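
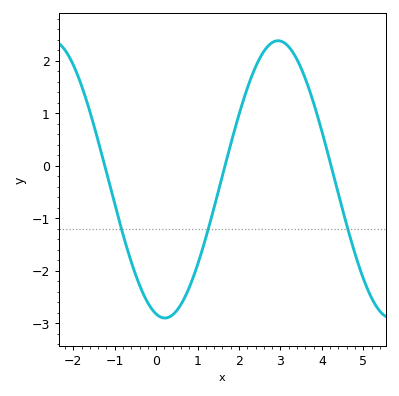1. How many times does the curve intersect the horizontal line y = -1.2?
3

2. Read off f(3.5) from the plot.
1.85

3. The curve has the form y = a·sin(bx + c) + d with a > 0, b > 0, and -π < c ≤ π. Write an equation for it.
y = 2.64sin(1.15x - 1.81) - 0.26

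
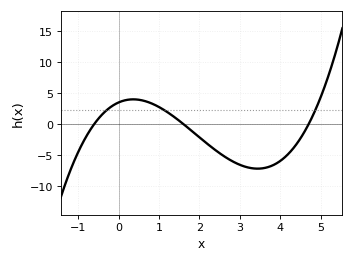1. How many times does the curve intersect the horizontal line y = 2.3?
3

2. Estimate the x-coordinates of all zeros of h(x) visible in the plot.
-0.6, 1.6, 4.7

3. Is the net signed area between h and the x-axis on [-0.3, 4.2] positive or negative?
negative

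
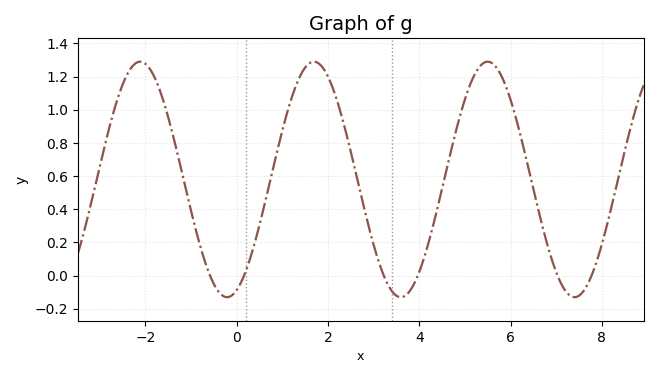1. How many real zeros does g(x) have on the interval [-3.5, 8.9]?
6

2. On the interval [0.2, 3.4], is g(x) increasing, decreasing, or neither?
neither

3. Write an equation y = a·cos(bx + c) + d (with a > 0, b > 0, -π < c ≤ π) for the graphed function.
y = 0.71cos(1.6x - 2.8) + 0.58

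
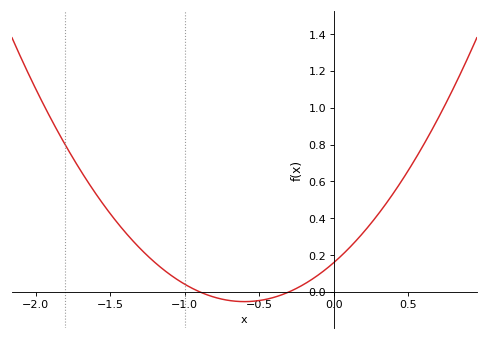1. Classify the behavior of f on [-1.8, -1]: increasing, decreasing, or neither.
decreasing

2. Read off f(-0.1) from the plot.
0.1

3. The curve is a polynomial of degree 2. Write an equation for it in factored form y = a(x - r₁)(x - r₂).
y = 0.59(x + 0.9)(x + 0.3)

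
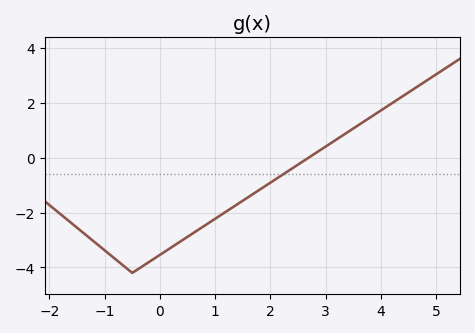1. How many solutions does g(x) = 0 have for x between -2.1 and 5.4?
1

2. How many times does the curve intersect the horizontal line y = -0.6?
1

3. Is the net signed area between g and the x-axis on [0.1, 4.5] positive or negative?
negative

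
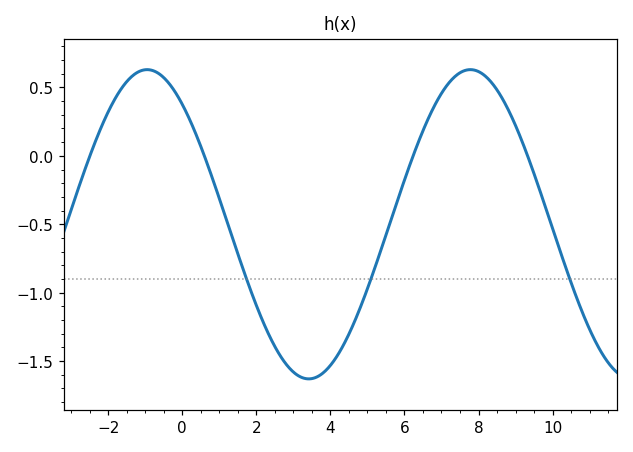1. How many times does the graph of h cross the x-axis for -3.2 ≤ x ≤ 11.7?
4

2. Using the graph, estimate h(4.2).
-1.45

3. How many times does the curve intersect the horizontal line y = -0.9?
3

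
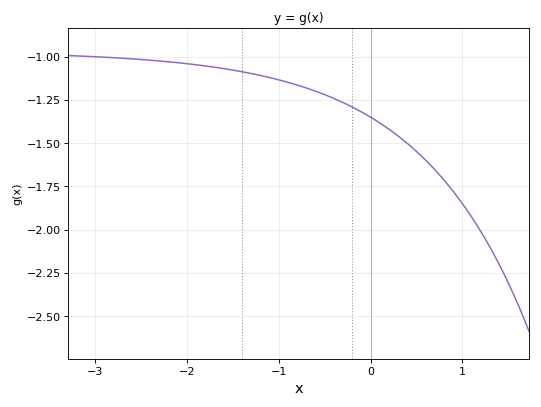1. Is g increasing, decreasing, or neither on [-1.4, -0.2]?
decreasing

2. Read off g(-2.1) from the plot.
-1.04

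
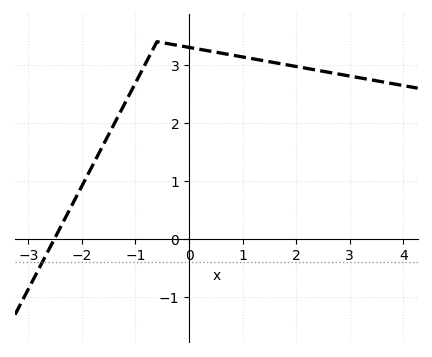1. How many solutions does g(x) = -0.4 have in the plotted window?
1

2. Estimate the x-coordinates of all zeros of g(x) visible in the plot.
-2.52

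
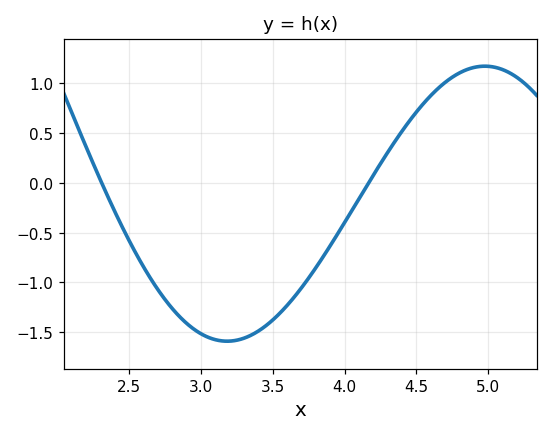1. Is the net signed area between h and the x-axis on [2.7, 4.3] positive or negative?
negative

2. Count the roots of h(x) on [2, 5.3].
2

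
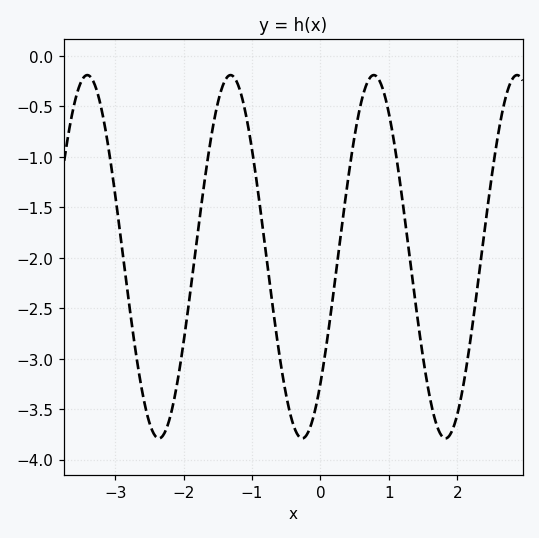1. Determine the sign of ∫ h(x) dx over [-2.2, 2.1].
negative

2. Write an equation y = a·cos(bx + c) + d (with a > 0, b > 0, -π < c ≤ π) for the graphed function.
y = 1.8cos(3x - 2.34) - 1.99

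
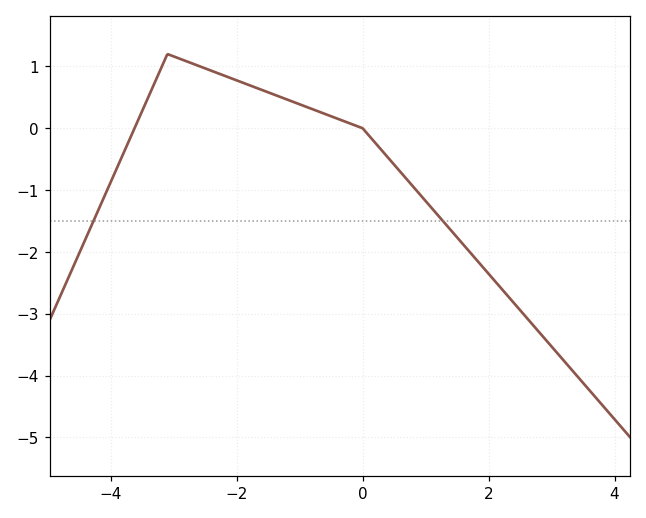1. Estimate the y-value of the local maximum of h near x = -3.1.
1.2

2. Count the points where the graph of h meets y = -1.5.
2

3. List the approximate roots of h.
-3.6, 0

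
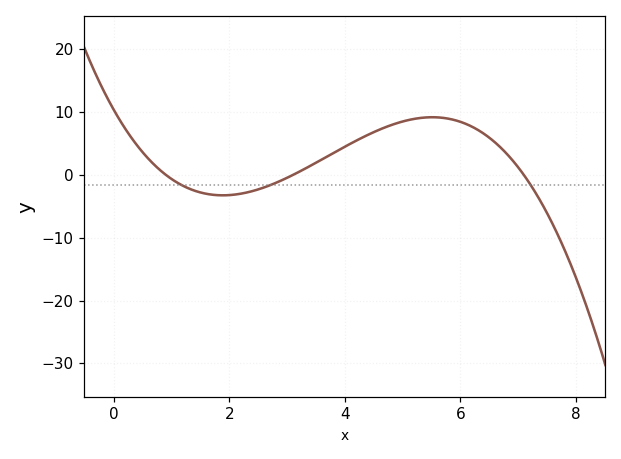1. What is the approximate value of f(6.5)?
5.94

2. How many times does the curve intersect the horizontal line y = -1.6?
3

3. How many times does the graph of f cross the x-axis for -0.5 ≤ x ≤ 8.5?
3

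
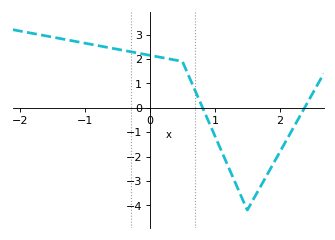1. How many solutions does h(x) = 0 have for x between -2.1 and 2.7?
2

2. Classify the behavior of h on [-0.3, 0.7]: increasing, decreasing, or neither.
decreasing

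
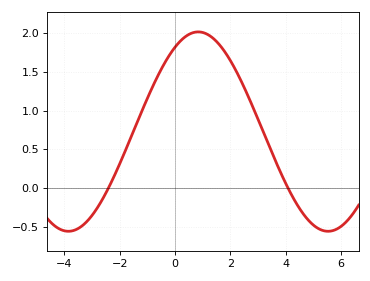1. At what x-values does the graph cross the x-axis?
-2.4, 4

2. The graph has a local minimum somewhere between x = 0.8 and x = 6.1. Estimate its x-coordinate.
5.6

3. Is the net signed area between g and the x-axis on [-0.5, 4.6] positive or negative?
positive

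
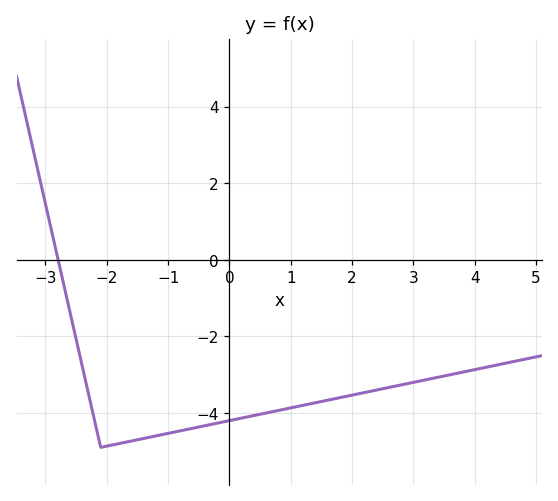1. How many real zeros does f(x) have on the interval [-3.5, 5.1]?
1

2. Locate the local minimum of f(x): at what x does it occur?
-2.1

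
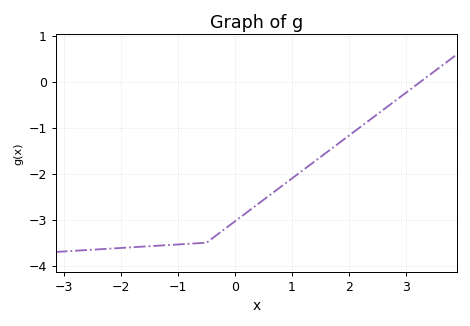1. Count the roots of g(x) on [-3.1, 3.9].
1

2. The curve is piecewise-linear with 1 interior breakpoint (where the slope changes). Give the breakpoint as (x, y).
(-0.5, -3.5)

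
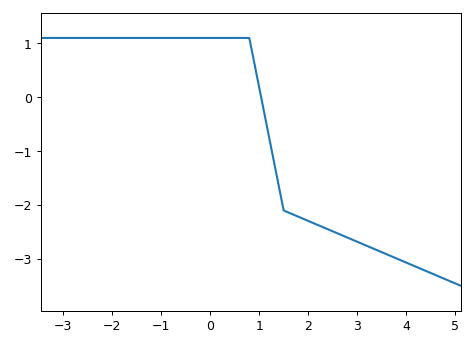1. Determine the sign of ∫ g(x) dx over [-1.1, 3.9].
negative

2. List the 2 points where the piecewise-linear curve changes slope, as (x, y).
(0.8, 1.1); (1.5, -2.1)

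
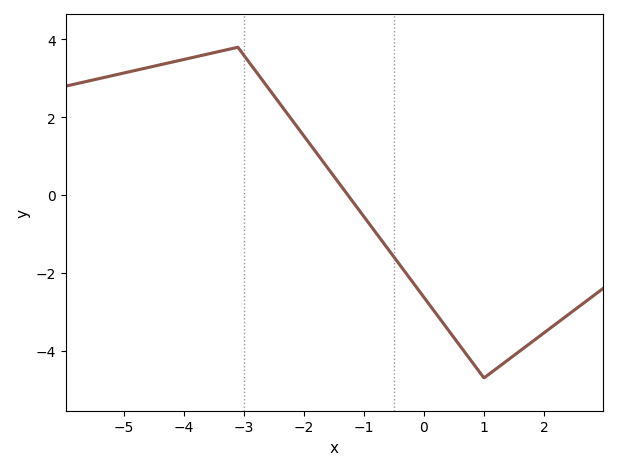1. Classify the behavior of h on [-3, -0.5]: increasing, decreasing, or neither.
decreasing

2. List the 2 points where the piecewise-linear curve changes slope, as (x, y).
(-3.1, 3.8); (1, -4.7)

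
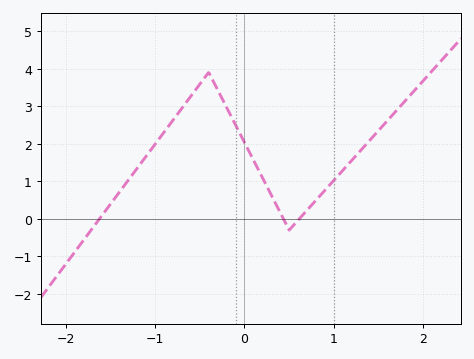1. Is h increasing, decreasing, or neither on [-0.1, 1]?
neither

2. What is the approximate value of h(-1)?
1.99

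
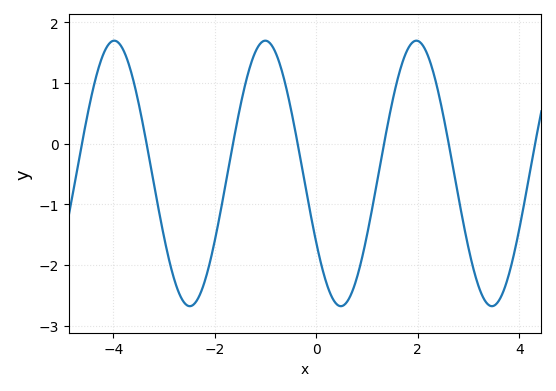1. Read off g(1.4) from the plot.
0.288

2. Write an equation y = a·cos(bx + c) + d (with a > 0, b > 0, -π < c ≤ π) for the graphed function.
y = 2.19cos(2.11x + 2.12) - 0.49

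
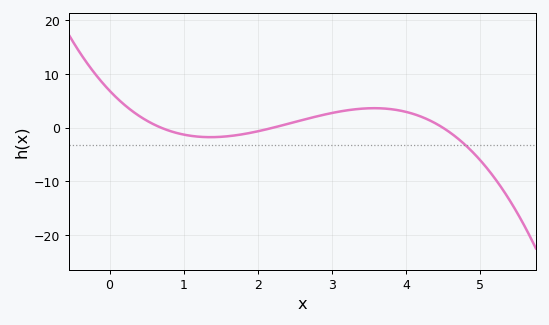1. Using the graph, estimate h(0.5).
1.36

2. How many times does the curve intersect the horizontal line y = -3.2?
1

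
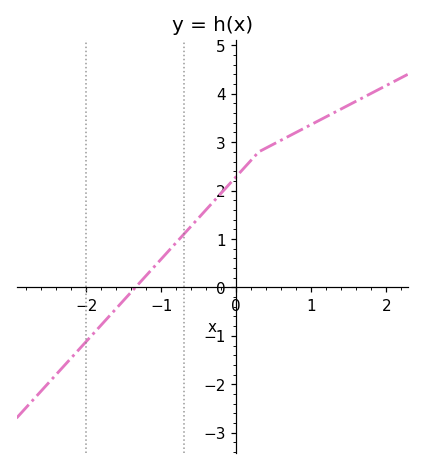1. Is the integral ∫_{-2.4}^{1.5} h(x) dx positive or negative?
positive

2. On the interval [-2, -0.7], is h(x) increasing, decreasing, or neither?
increasing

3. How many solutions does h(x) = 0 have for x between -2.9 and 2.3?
1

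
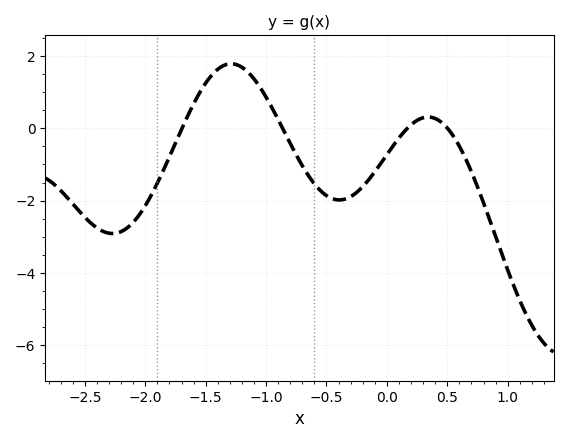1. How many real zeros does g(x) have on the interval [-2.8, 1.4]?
4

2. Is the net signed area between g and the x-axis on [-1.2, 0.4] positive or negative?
negative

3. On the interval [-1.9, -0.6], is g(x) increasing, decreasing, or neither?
neither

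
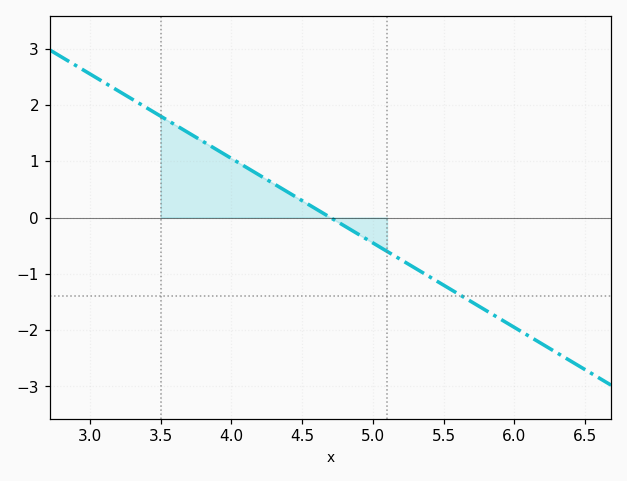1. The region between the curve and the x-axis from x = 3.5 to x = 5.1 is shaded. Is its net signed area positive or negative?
positive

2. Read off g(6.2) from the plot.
-2.25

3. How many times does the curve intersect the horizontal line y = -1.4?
1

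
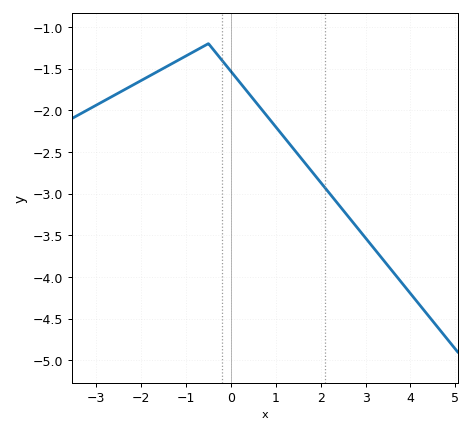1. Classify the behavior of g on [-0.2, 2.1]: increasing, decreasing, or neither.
decreasing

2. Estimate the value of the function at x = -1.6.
-1.5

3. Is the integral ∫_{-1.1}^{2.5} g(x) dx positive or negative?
negative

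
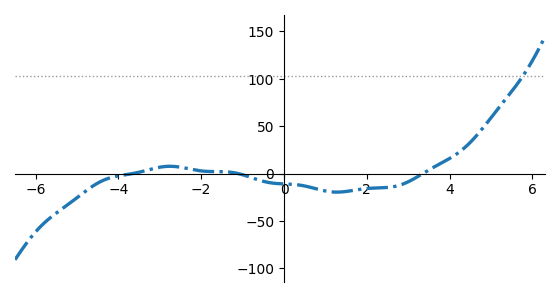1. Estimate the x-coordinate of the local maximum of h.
-2.75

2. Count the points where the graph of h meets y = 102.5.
1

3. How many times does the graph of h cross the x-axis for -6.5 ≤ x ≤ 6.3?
3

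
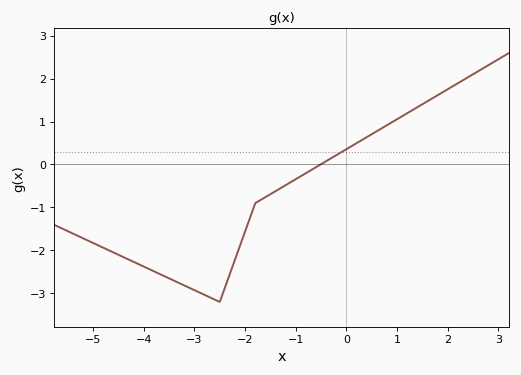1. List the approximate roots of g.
-0.51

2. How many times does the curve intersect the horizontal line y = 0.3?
1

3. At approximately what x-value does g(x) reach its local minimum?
-2.5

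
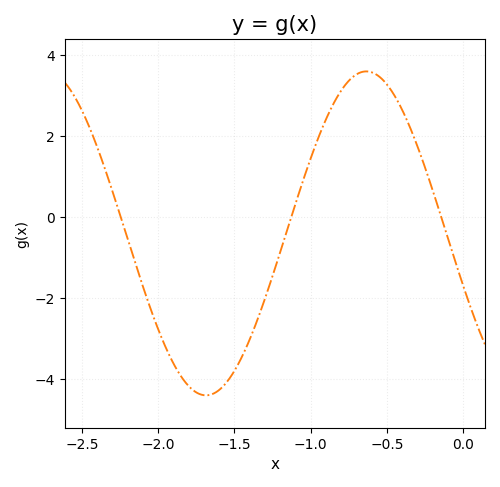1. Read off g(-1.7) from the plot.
-4.39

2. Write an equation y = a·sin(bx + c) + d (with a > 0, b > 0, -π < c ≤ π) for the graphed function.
y = 3.99sin(2.99x - 2.81) - 0.4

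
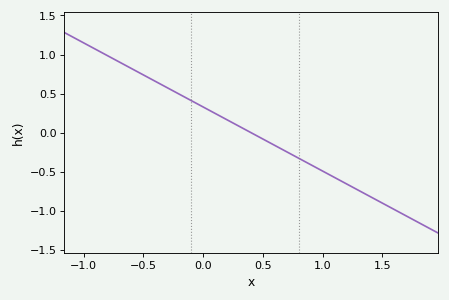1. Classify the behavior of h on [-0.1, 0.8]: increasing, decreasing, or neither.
decreasing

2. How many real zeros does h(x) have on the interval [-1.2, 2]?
1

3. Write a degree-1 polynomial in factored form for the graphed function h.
y = -0.82(x - 0.4)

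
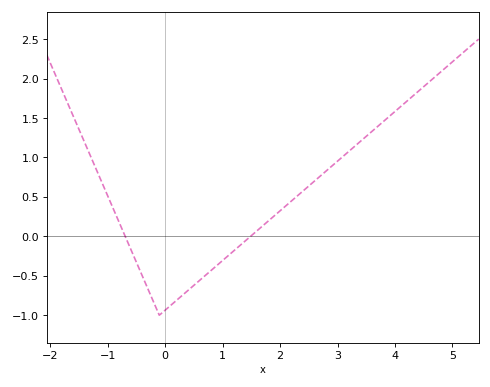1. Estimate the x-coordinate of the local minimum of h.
-0.2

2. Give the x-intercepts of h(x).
-0.6, 1.4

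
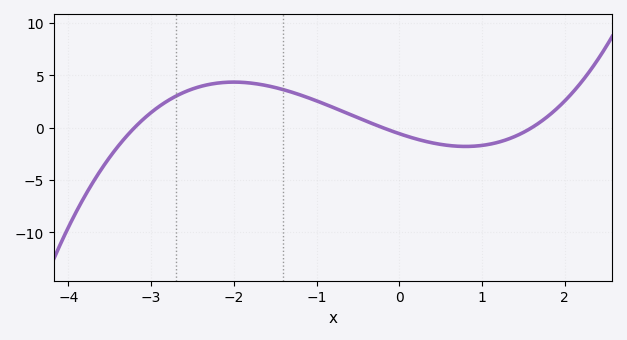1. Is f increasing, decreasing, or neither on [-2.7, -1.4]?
neither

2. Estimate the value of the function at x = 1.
-1.5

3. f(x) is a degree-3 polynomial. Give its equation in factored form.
y = 0.56(x + 3.2)(x + 0.2)(x - 1.6)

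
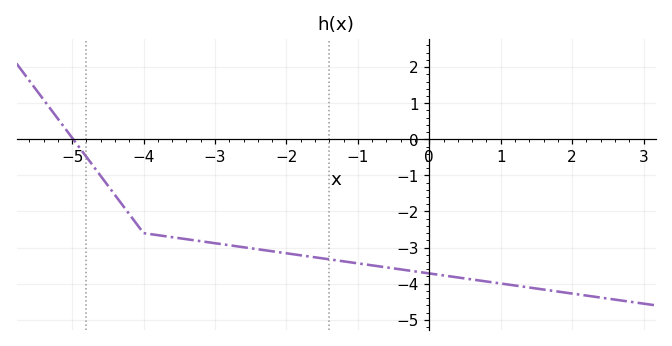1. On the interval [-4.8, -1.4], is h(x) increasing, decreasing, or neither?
decreasing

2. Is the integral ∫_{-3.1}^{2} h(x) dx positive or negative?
negative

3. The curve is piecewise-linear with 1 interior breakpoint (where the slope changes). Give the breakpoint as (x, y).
(-4, -2.6)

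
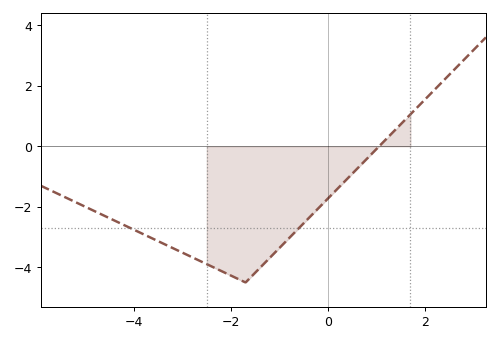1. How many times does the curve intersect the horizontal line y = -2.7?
2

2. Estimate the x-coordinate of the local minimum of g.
-1.8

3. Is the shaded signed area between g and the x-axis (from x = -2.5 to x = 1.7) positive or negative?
negative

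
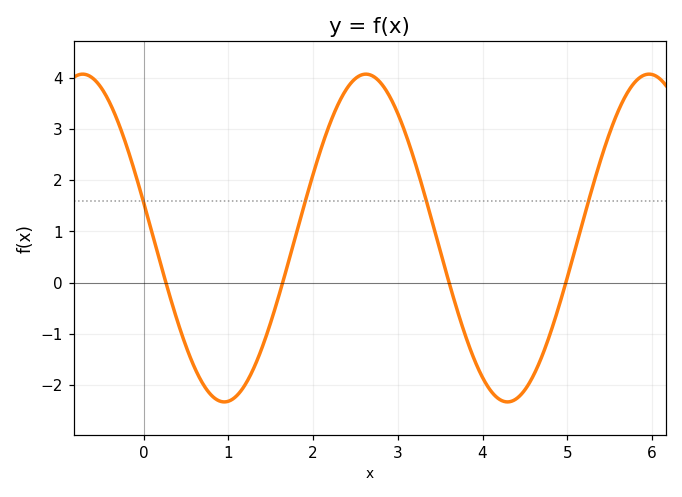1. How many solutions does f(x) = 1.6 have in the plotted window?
4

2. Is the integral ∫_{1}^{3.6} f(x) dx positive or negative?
positive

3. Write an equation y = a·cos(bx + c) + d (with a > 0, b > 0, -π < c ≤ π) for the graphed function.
y = 3.2cos(1.88x + 1.35) + 0.87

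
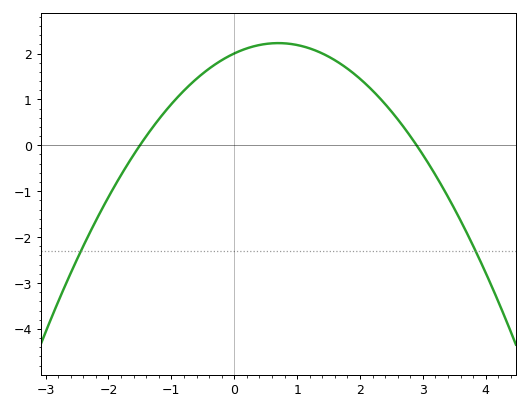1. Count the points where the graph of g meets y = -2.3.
2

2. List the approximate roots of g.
-1.5, 2.9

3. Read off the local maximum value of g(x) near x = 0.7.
2.23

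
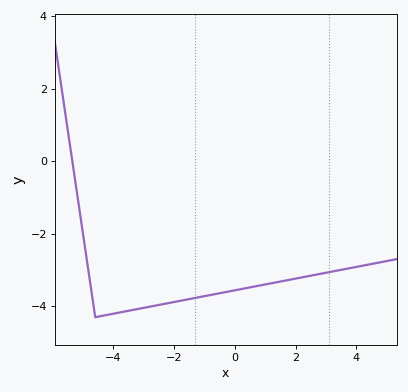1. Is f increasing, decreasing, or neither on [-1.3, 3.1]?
increasing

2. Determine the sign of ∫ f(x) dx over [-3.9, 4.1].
negative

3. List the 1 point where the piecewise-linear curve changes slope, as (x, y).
(-4.6, -4.3)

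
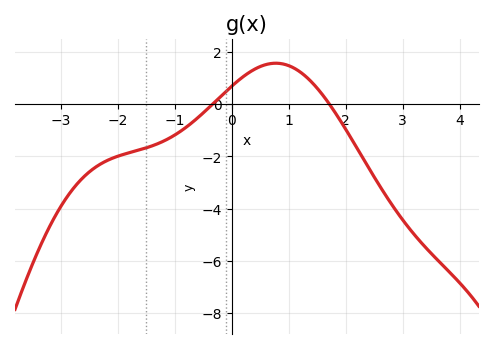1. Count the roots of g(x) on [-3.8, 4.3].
2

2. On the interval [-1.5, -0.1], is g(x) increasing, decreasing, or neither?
increasing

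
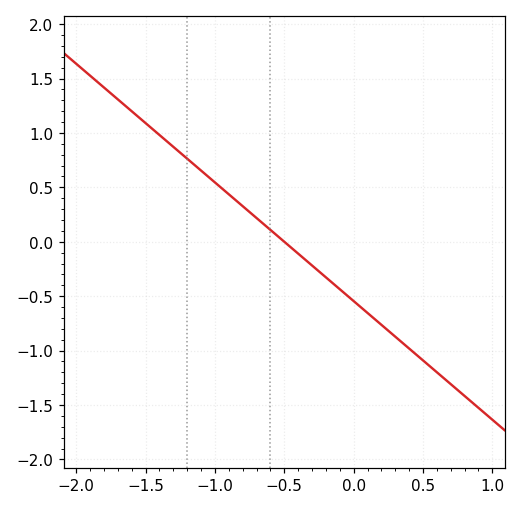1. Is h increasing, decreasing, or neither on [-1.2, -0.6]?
decreasing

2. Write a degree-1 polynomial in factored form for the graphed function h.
y = -1.09(x + 0.5)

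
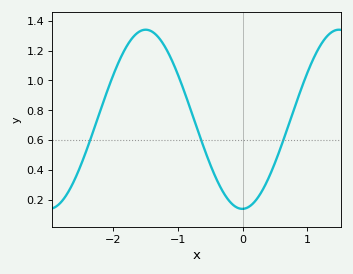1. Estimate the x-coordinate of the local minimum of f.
0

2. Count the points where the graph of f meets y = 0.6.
3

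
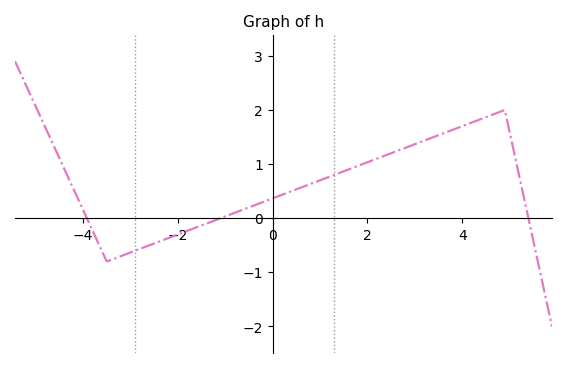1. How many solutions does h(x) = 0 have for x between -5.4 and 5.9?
3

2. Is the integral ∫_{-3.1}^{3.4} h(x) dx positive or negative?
positive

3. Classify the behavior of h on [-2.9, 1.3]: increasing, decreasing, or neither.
increasing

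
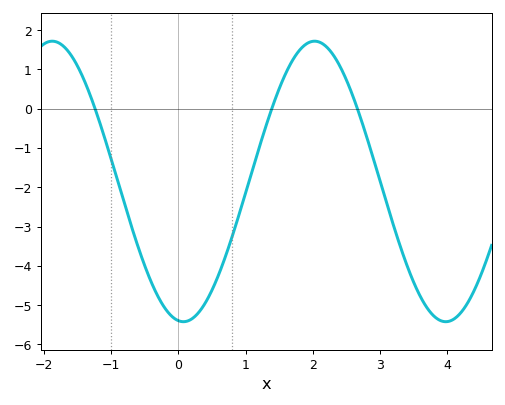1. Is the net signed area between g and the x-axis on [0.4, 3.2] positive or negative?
negative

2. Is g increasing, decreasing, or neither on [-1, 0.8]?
neither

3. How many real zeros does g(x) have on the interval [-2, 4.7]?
3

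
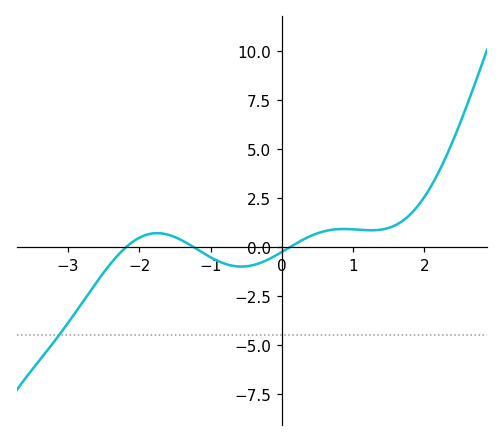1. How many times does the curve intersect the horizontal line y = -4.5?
1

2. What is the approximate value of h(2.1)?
3.2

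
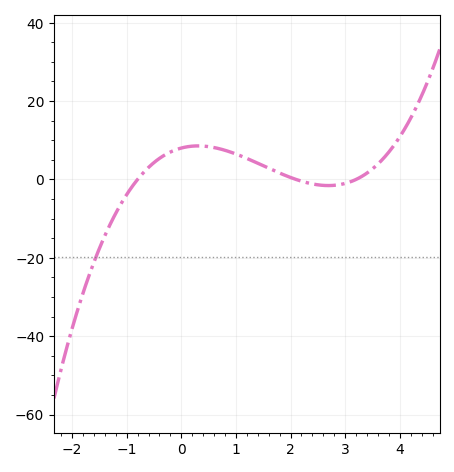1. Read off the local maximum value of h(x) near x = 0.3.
8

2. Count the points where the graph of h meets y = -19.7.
1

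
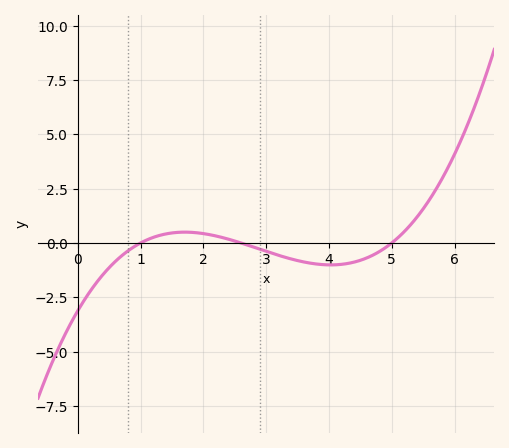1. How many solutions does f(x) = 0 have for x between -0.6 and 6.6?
3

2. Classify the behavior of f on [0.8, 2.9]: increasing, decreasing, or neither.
neither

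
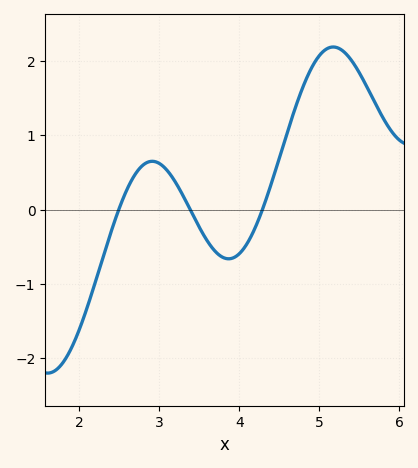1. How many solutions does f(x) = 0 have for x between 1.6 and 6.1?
3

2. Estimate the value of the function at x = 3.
0.6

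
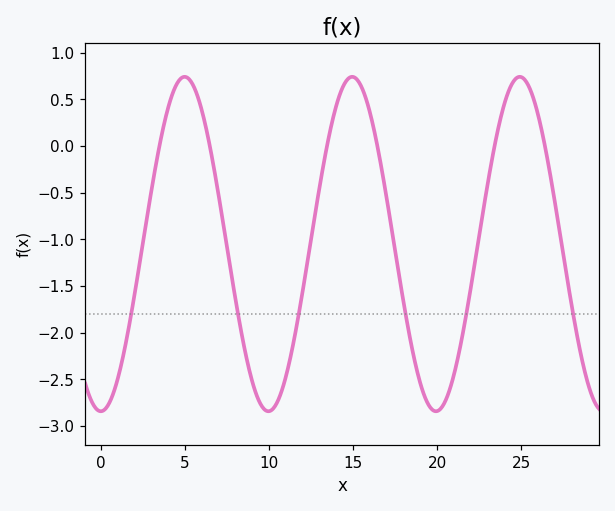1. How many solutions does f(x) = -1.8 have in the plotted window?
6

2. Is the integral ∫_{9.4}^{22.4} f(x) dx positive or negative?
negative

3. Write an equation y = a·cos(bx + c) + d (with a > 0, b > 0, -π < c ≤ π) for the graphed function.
y = 1.79cos(0.63x - 3.13) - 1.05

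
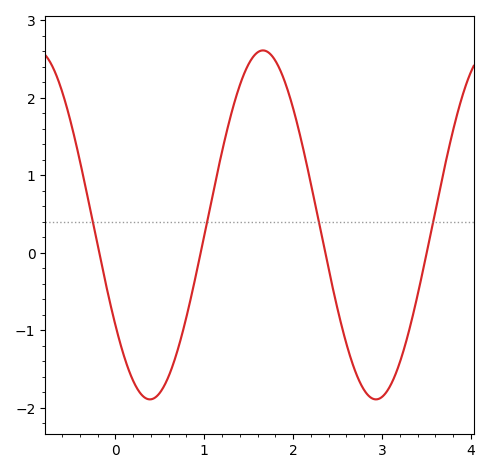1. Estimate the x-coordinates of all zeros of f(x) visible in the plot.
-0.183, 0.959, 2.36, 3.5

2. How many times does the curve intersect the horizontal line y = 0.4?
4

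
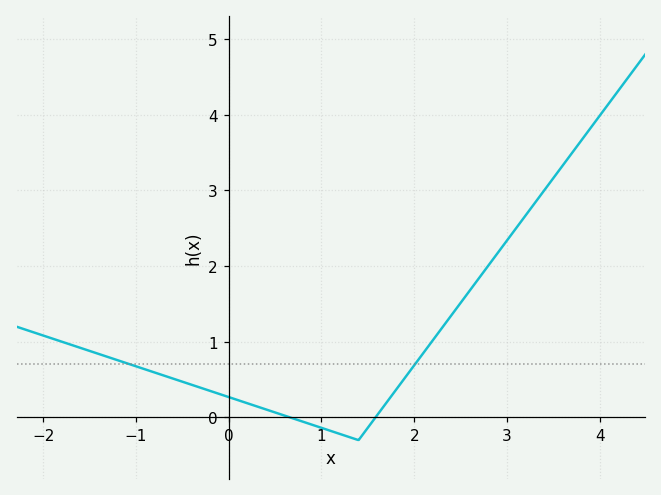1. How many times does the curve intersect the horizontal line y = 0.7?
2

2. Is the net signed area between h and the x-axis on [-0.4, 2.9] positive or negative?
positive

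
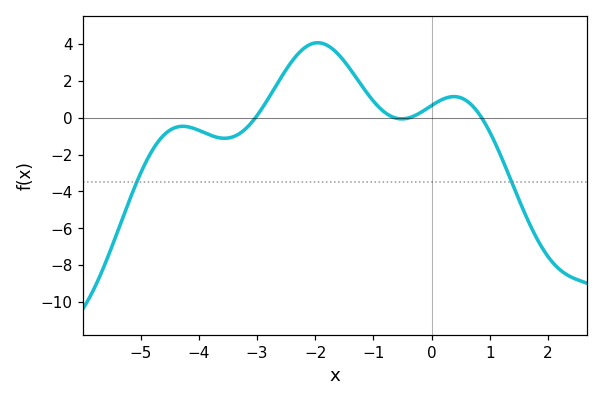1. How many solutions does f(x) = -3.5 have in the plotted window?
2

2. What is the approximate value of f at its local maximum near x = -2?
4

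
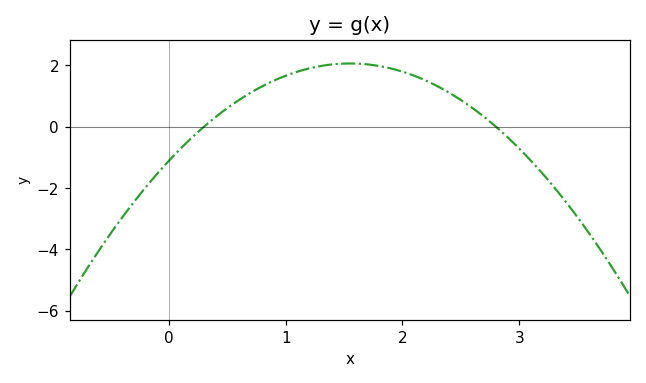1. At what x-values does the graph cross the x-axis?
0.3, 2.8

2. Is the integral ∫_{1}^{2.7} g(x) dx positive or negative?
positive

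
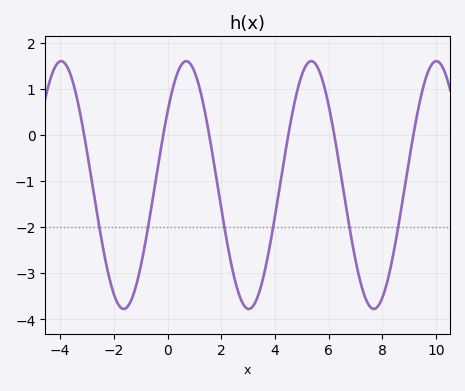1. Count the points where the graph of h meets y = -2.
6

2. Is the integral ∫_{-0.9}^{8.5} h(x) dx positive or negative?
negative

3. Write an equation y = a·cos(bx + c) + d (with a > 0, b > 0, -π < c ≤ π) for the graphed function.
y = 2.69cos(1.35x - 0.94) - 1.09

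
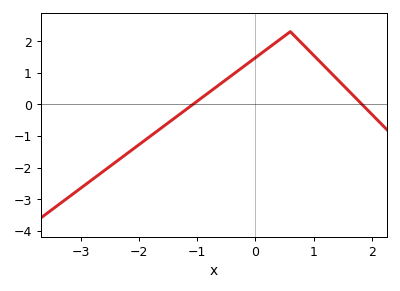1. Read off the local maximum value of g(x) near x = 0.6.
2.3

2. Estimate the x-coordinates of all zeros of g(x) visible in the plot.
-1.07, 1.83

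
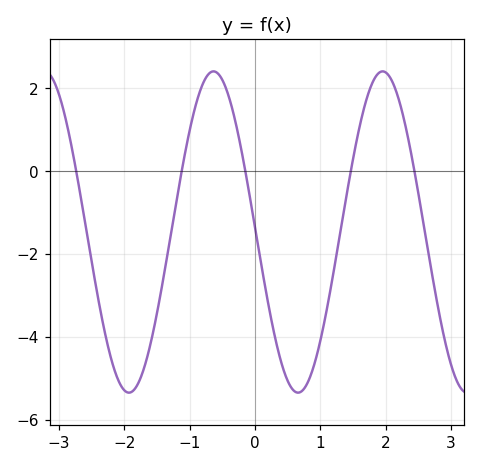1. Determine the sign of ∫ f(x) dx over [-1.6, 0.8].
negative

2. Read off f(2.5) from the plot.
-0.6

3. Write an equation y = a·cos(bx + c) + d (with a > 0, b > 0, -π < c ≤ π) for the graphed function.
y = 3.88cos(2.4x + 1.5) - 1.47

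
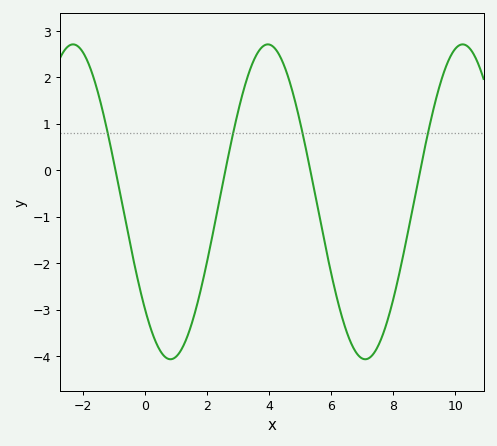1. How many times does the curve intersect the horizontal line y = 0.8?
4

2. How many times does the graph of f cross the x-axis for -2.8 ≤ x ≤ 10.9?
4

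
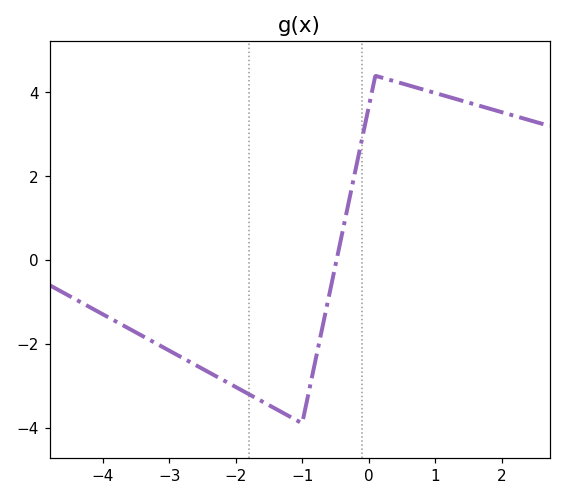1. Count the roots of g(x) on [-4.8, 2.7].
1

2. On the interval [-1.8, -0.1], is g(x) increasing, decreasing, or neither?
neither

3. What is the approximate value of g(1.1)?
4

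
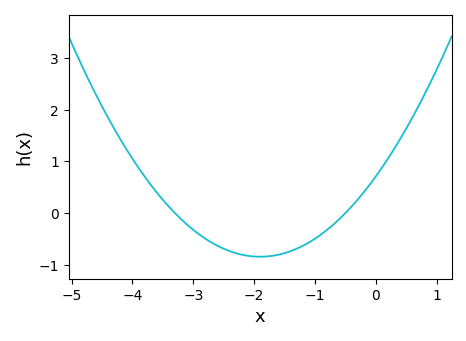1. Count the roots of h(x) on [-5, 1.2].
2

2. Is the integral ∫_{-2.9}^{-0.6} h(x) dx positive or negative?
negative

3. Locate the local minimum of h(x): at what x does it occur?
-1.9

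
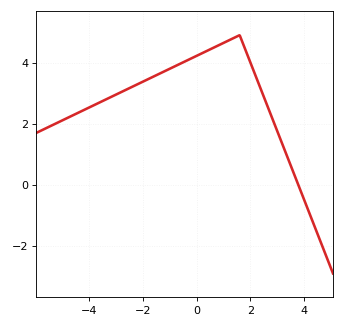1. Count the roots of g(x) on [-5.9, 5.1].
1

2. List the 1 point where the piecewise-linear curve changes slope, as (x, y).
(1.6, 4.9)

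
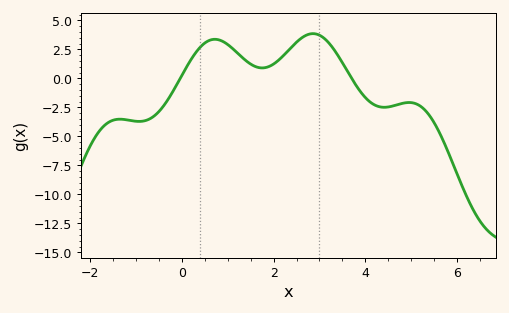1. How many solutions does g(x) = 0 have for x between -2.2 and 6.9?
2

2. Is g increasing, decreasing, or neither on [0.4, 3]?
neither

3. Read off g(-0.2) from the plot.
-1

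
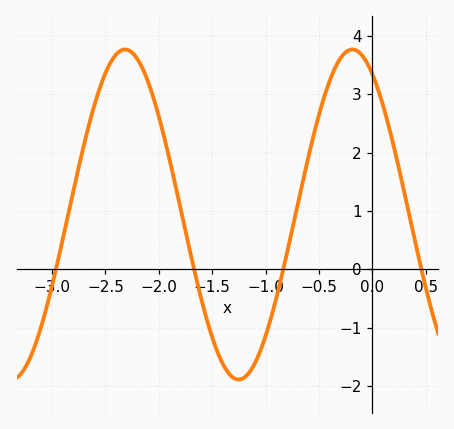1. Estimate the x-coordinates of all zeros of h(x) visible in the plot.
-3, -1.7, -0.8, 0.5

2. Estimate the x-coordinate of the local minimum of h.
-1.3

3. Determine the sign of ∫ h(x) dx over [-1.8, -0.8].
negative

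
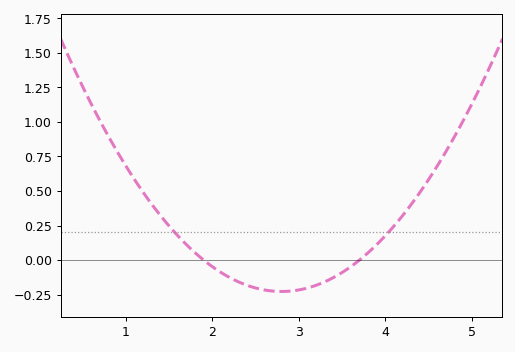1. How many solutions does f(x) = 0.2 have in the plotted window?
2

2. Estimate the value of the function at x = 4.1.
0.25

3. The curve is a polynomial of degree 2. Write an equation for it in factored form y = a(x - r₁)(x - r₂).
y = 0.28(x - 1.9)(x - 3.7)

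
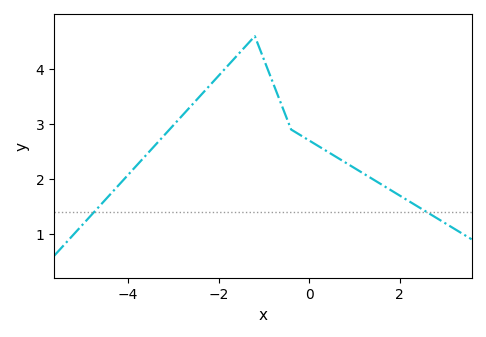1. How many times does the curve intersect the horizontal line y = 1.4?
2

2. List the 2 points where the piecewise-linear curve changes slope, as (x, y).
(-1.2, 4.6); (-0.4, 2.9)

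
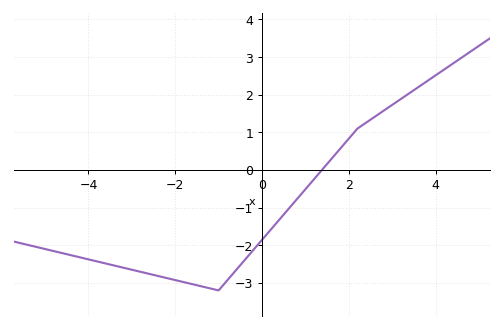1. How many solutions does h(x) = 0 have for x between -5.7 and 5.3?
1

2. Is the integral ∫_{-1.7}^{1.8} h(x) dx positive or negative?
negative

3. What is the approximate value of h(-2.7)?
-2.7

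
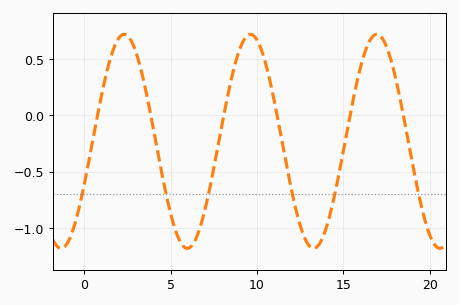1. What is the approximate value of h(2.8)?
0.639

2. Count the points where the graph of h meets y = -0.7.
6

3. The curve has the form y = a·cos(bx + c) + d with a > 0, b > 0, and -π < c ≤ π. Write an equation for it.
y = 0.95cos(0.86x - 1.99) - 0.23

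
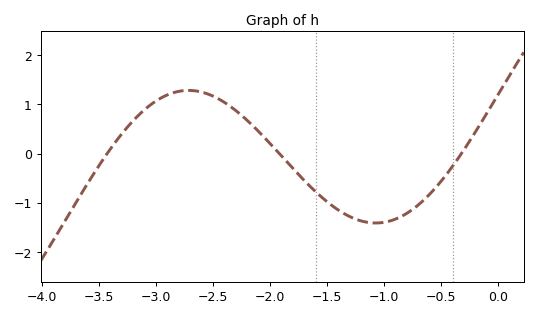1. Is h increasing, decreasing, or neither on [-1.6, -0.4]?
neither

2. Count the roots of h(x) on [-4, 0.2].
3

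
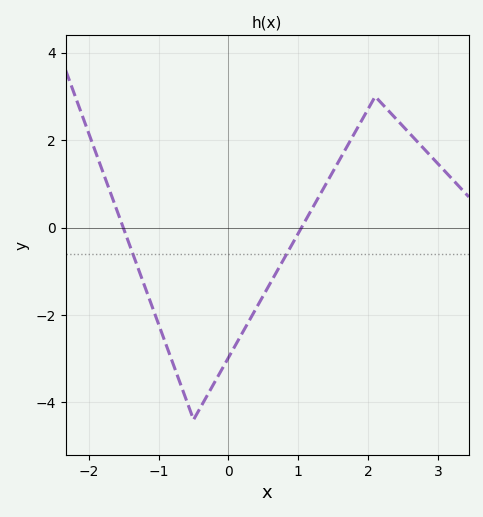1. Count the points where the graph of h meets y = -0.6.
2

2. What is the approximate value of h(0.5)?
-1.55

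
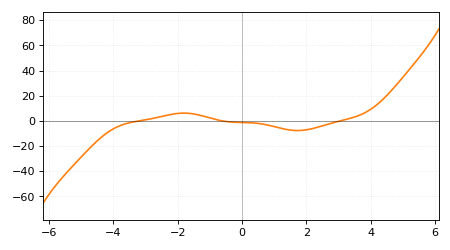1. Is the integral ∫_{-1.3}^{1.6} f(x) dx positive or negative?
negative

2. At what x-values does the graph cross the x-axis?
-3.18, -0.629, 3.06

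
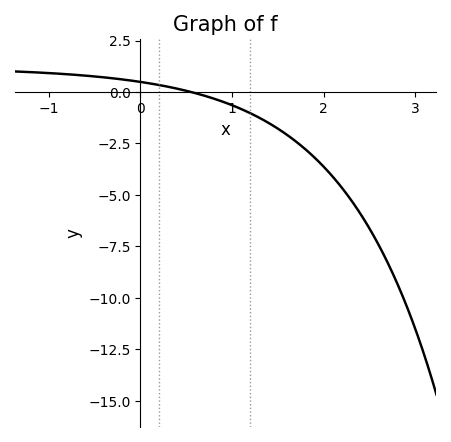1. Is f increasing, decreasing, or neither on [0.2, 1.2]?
decreasing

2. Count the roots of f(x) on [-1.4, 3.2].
1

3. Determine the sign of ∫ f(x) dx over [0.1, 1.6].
negative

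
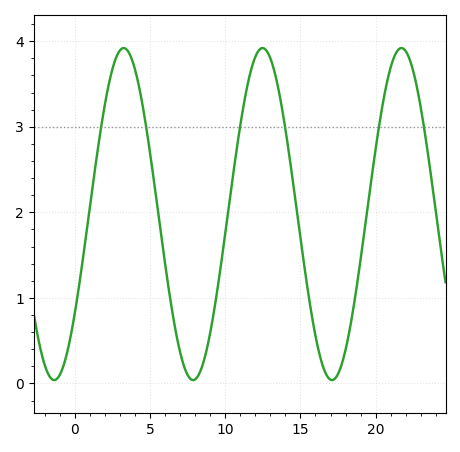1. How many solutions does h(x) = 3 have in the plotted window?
6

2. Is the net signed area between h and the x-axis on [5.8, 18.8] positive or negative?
positive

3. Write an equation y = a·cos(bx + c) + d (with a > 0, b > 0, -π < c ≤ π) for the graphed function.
y = 1.94cos(0.68x - 2.2) + 1.98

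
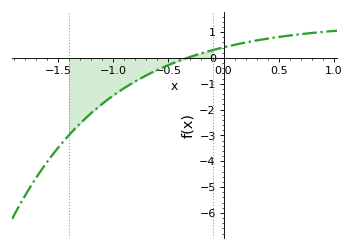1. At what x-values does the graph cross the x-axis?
-0.329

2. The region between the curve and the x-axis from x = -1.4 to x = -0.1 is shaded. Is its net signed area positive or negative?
negative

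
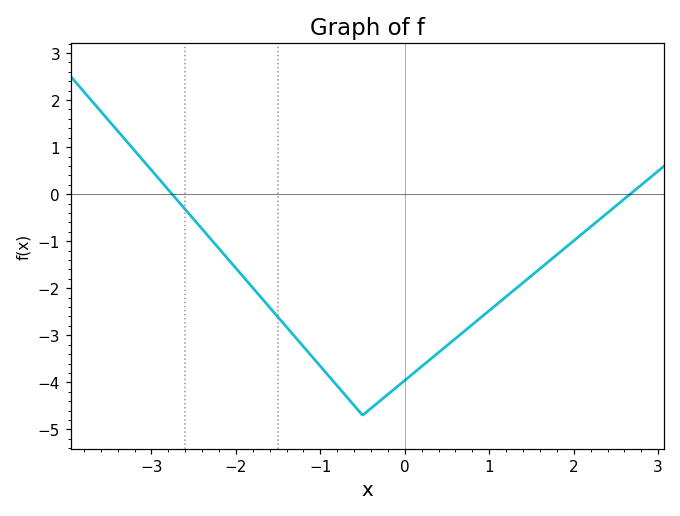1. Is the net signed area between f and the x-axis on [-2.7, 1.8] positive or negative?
negative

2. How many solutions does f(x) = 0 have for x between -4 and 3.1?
2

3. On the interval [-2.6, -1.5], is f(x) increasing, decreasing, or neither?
decreasing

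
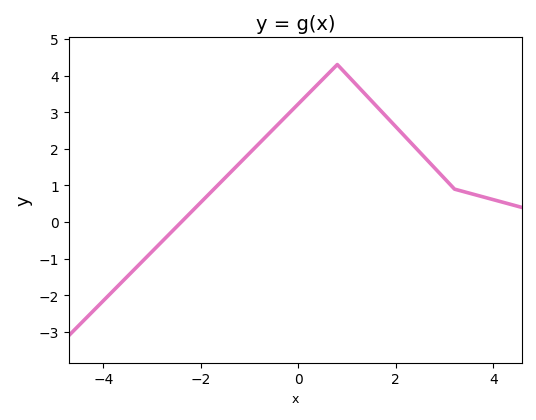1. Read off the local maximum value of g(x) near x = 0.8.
4.3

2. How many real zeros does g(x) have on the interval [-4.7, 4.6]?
1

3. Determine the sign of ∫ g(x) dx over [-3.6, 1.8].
positive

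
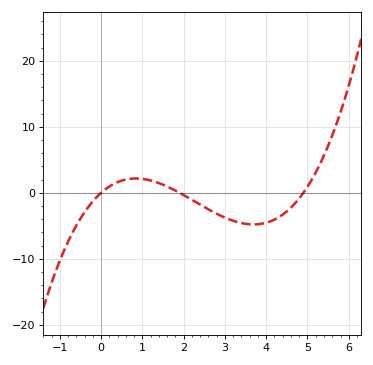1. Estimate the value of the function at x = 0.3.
1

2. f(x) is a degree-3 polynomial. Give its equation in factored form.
y = 0.6(x - 0)(x - 1.9)(x - 4.9)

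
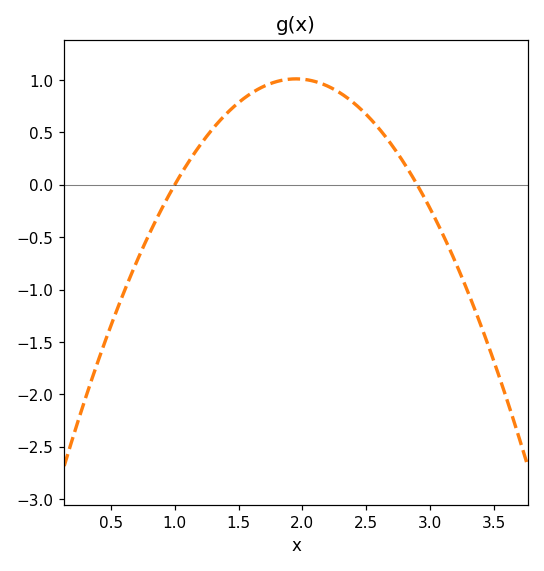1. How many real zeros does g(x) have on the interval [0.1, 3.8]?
2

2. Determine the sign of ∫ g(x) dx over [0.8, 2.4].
positive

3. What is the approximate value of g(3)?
-0.2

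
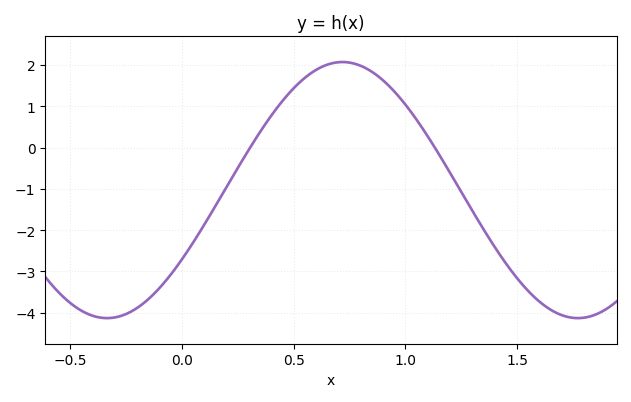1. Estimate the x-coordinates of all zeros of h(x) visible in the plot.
0.3, 1.15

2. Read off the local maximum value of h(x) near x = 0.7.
2.1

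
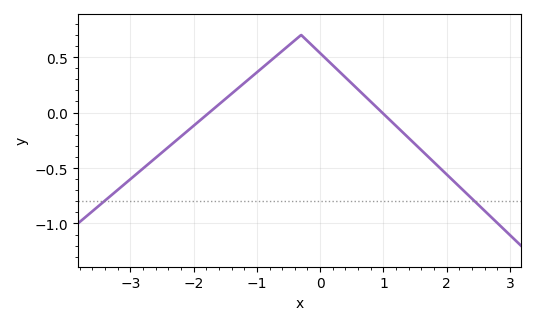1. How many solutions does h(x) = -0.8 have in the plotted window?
2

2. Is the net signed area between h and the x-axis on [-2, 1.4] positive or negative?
positive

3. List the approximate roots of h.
-1.8, 1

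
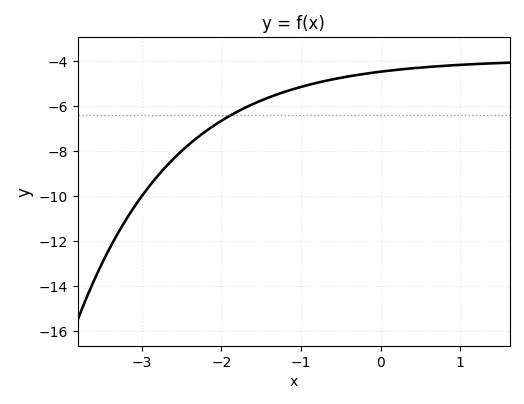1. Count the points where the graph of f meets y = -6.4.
1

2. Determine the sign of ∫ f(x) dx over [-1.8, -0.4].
negative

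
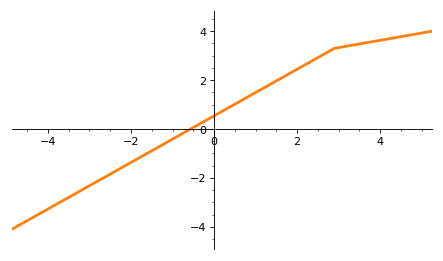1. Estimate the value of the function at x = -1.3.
-0.8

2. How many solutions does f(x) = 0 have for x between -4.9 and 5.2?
1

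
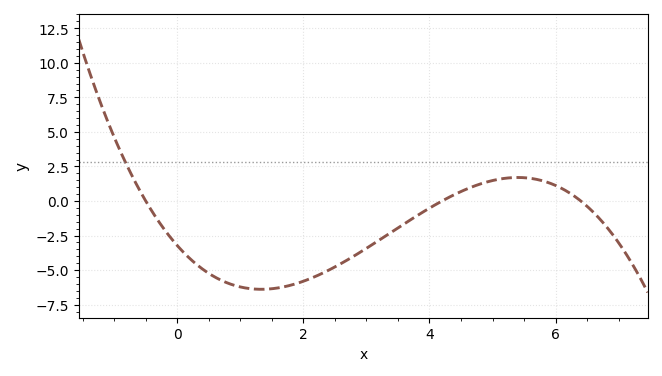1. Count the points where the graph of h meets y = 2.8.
1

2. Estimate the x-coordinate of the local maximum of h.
5.4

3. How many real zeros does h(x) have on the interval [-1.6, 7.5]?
3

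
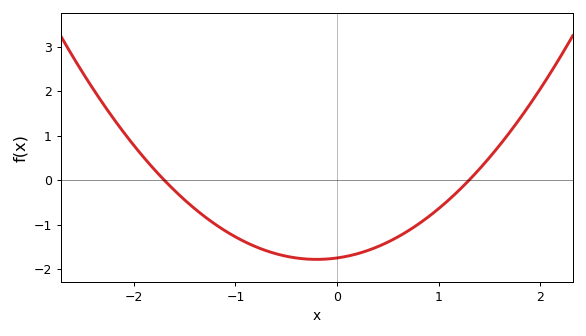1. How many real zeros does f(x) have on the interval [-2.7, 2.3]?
2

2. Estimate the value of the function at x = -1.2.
-0.988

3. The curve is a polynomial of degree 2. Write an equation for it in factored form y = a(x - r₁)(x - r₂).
y = 0.79(x + 1.7)(x - 1.3)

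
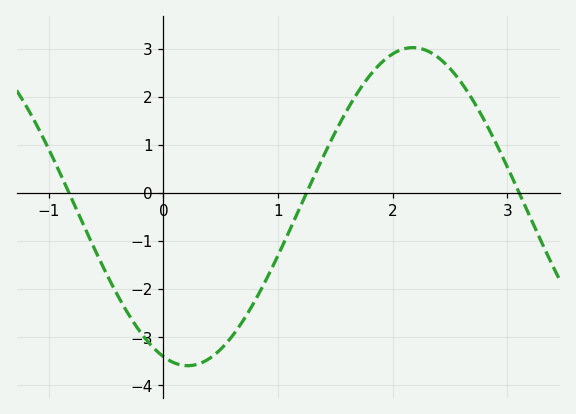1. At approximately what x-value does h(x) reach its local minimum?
0.2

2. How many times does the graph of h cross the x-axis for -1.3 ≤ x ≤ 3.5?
3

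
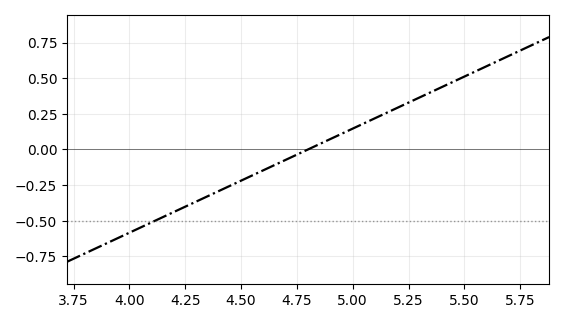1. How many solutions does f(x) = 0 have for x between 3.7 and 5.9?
1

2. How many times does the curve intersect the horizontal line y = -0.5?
1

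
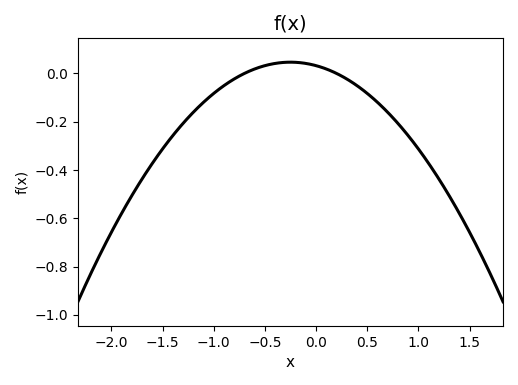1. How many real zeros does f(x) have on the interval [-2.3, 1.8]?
2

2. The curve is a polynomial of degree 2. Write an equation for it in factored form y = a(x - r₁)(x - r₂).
y = -0.23(x + 0.7)(x - 0.2)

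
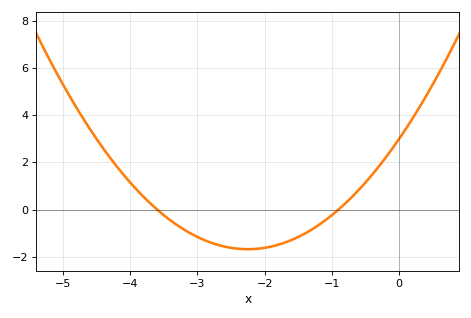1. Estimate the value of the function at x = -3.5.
-0.239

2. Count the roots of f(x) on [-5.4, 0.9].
2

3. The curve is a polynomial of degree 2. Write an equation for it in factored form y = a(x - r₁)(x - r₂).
y = 0.92(x + 3.6)(x + 0.9)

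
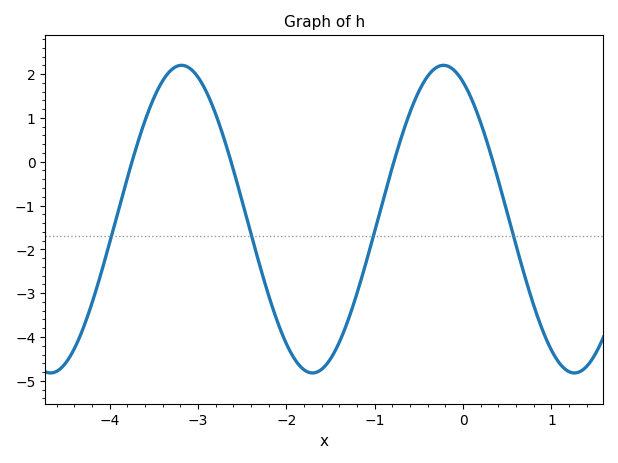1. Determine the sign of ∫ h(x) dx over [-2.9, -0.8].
negative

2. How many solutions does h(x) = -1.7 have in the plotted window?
4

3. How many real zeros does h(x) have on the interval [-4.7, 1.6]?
4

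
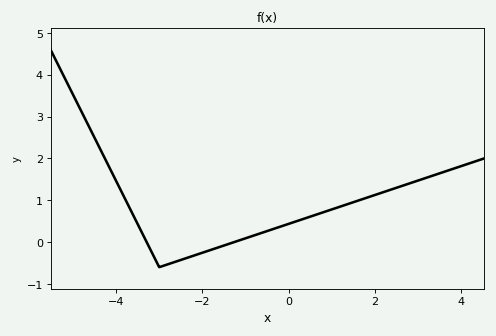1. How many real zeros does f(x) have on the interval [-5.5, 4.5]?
2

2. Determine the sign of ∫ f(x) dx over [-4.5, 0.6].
positive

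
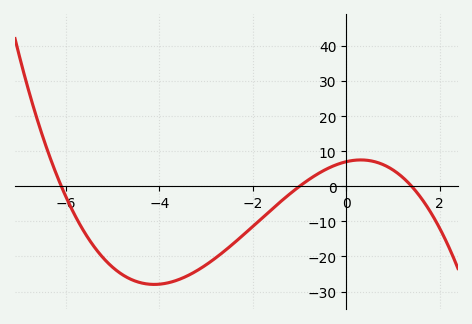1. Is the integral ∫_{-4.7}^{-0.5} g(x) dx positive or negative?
negative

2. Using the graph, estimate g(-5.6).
-13.2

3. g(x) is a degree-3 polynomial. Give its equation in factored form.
y = -0.82(x + 6.1)(x + 1)(x - 1.4)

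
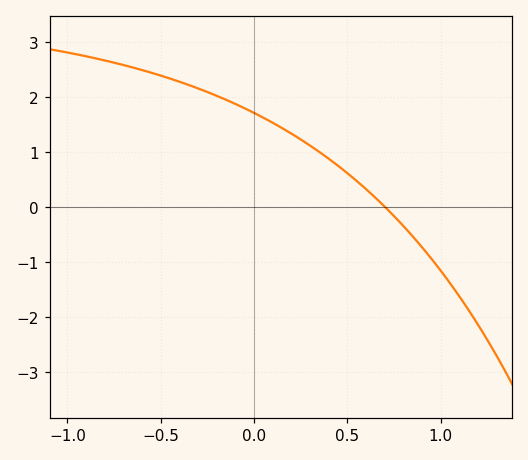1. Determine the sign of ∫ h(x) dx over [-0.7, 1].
positive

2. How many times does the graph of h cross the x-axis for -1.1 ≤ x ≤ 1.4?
1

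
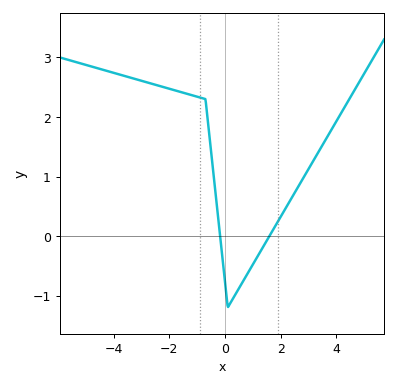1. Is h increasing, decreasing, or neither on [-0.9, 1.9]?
neither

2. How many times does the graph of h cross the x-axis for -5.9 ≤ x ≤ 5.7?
2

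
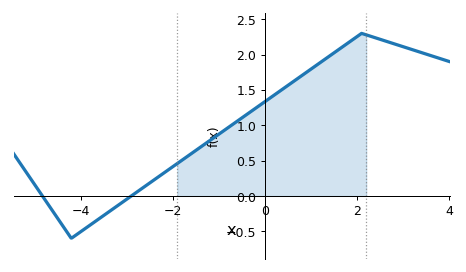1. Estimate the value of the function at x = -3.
-0.048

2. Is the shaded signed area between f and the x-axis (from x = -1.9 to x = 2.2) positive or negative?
positive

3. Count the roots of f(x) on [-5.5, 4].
2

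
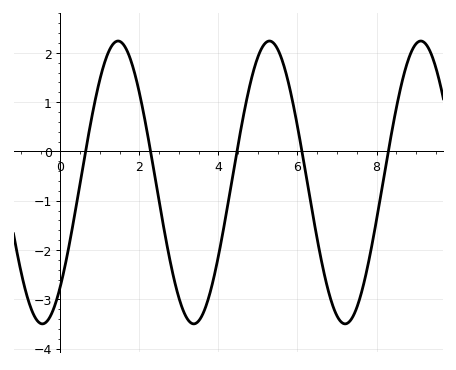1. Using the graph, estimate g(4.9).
1.7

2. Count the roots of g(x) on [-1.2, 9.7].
5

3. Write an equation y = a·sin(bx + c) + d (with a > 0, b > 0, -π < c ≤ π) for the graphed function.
y = 2.87sin(1.6x - 0.82) - 0.63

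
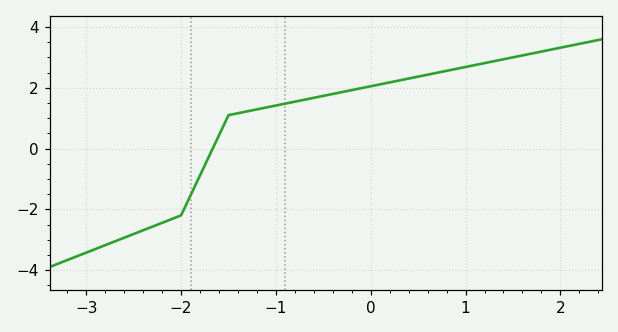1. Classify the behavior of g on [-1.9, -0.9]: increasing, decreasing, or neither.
increasing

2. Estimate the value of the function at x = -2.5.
-2.81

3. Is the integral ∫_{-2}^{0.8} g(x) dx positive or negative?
positive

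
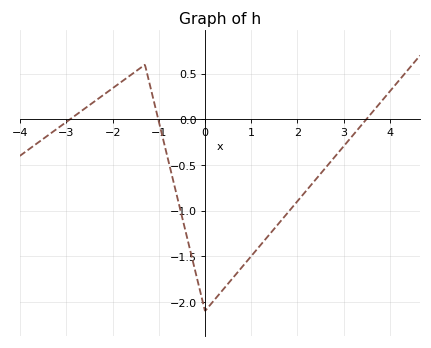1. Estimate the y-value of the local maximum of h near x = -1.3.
0.599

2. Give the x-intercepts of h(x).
-2.93, -1.01, 3.49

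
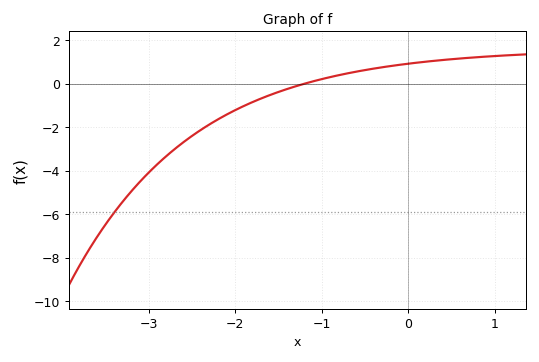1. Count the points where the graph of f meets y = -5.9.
1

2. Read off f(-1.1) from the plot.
0.108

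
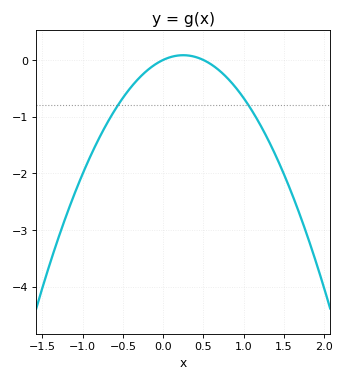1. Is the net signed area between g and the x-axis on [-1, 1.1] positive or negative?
negative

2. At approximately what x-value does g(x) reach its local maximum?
0.25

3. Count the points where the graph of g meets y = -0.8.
2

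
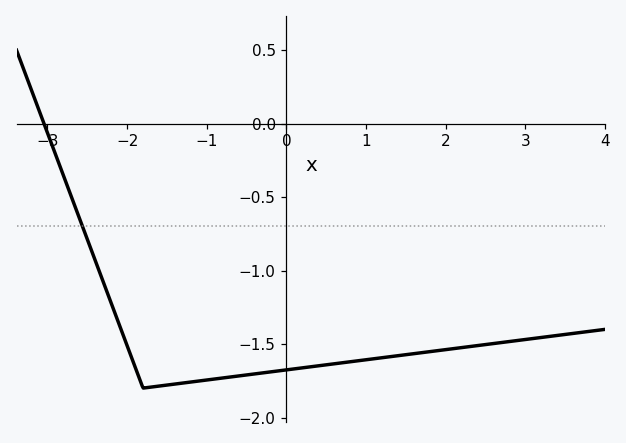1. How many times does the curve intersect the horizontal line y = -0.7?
1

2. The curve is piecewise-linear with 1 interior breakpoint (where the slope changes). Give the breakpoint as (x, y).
(-1.8, -1.8)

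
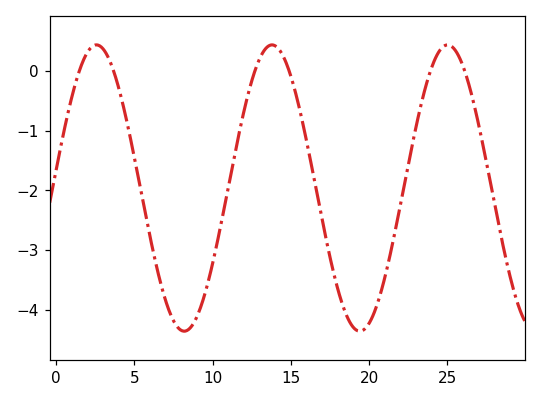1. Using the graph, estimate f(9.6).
-3.6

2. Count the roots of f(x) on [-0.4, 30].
6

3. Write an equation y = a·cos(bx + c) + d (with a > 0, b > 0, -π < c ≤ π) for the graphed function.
y = 2.4cos(0.56x - 1.4) - 1.96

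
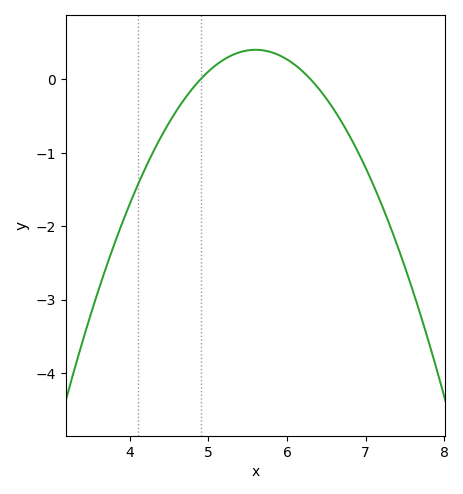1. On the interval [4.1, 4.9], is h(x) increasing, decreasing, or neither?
increasing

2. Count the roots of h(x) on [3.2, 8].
2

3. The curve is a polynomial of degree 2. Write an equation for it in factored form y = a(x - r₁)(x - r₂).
y = -0.82(x - 4.9)(x - 6.3)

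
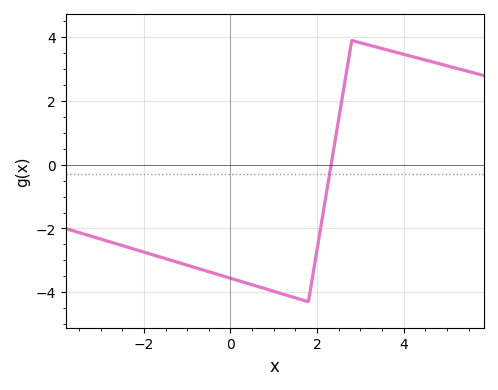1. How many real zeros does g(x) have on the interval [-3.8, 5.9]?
1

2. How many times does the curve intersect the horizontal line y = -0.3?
1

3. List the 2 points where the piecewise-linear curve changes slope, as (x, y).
(1.8, -4.3); (2.8, 3.9)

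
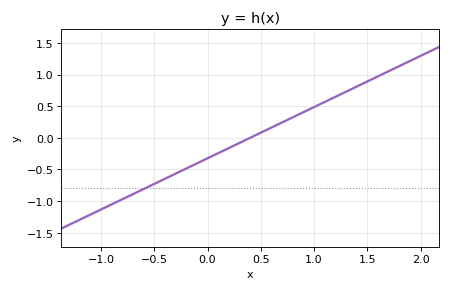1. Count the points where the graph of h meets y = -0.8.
1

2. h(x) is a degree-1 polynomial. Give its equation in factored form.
y = 0.81(x - 0.4)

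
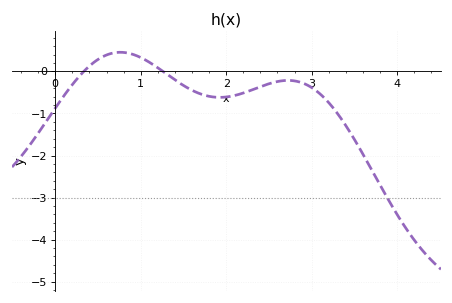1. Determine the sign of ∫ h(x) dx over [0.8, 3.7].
negative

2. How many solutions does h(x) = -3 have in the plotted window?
1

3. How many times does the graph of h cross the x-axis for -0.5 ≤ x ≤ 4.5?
2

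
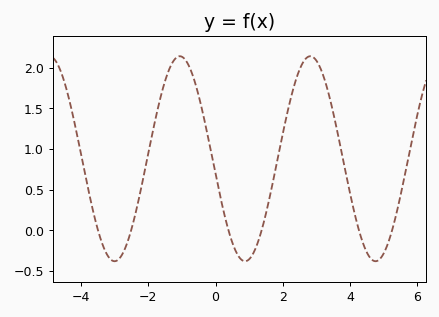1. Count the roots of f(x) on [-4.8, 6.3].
6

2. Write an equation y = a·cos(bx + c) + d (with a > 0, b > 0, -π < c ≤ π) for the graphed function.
y = 1.26cos(1.62x + 1.72) + 0.88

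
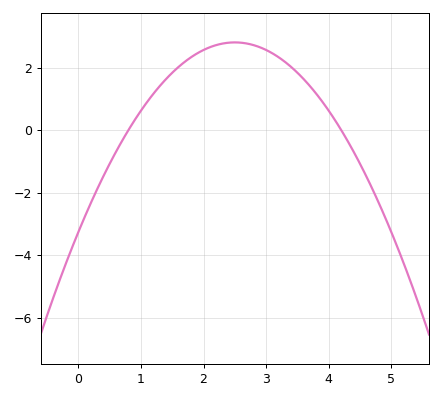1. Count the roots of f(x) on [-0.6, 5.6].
2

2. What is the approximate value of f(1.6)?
2.02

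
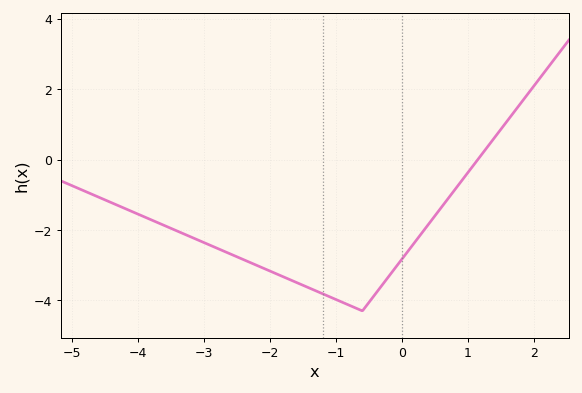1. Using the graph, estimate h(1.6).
1.2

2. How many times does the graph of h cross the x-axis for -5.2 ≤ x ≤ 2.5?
1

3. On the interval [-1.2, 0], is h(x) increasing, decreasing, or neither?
neither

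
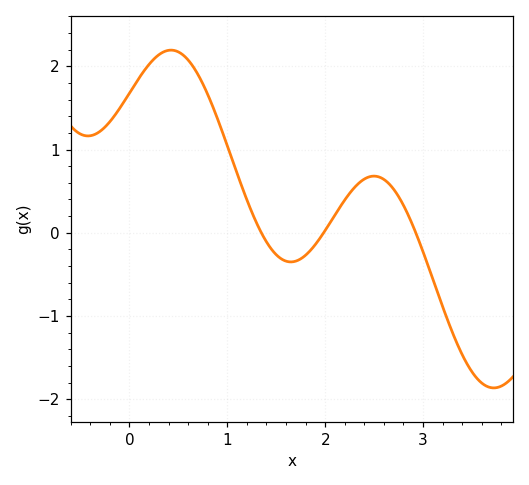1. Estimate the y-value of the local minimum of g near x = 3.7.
-1.9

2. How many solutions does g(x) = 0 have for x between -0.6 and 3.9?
3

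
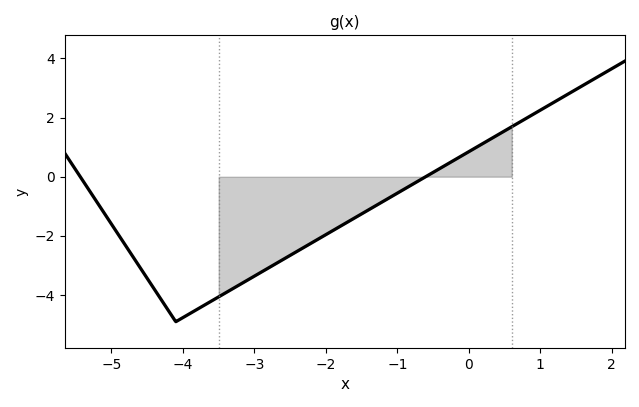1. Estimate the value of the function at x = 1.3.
2.6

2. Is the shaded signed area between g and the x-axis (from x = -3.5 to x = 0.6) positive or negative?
negative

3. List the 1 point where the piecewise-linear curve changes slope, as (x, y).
(-4.1, -4.9)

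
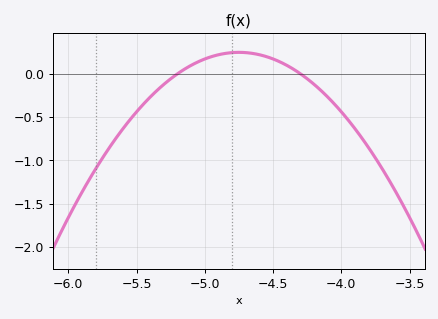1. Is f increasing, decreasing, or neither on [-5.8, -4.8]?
increasing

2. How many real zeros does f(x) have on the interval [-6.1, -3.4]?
2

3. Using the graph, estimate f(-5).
0.15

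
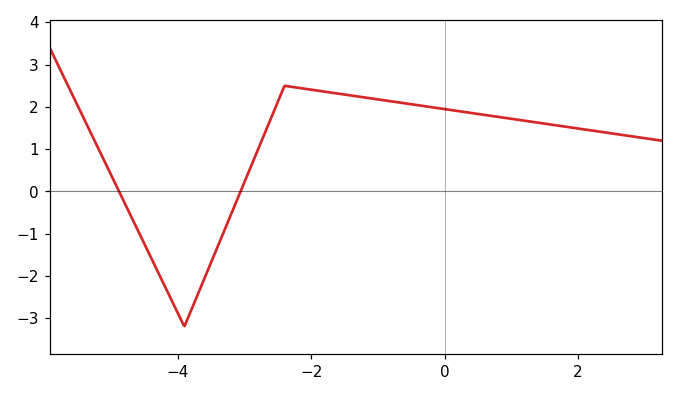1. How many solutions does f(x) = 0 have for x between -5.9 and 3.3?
2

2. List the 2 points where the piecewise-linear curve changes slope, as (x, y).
(-3.9, -3.2); (-2.4, 2.5)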